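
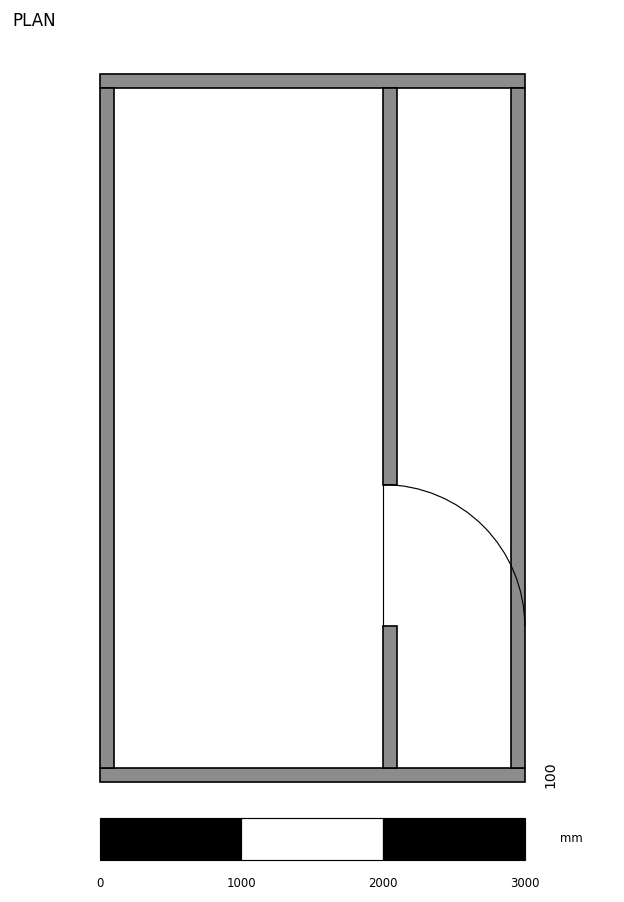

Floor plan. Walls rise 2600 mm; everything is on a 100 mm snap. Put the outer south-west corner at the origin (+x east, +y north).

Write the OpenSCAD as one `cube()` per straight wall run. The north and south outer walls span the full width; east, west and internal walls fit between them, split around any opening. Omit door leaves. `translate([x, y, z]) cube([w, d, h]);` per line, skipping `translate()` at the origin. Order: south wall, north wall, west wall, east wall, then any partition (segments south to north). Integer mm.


cube([3000, 100, 2600]);
translate([0, 4900, 0]) cube([3000, 100, 2600]);
translate([0, 100, 0]) cube([100, 4800, 2600]);
translate([2900, 100, 0]) cube([100, 4800, 2600]);
translate([2000, 100, 0]) cube([100, 1000, 2600]);
translate([2000, 2100, 0]) cube([100, 2800, 2600]);


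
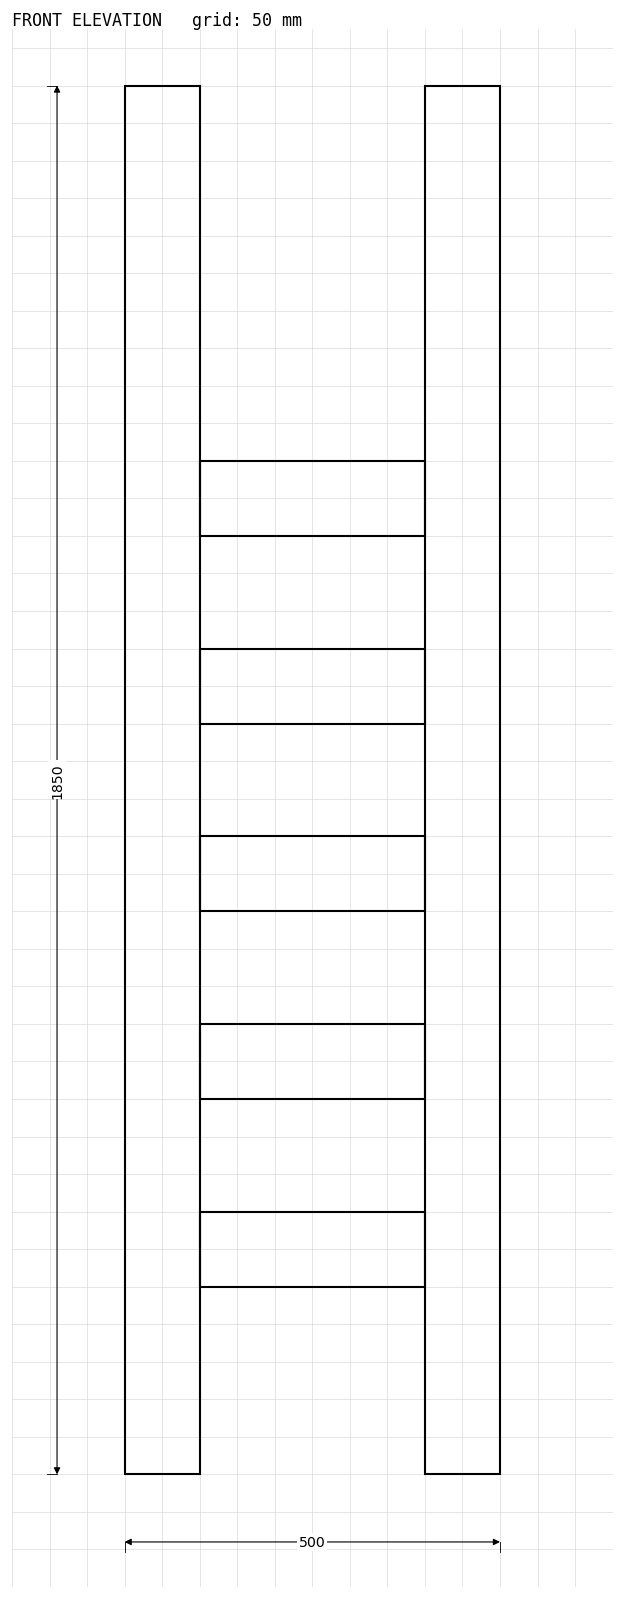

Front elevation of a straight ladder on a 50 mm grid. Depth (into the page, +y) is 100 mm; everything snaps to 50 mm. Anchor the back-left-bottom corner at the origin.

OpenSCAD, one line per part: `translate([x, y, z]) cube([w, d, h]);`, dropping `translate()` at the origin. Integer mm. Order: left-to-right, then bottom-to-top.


cube([100, 100, 1850]);
translate([100, 0, 250]) cube([300, 100, 100]);
translate([100, 0, 500]) cube([300, 100, 100]);
translate([100, 0, 750]) cube([300, 100, 100]);
translate([100, 0, 1000]) cube([300, 100, 100]);
translate([100, 0, 1250]) cube([300, 100, 100]);
translate([400, 0, 0]) cube([100, 100, 1850]);


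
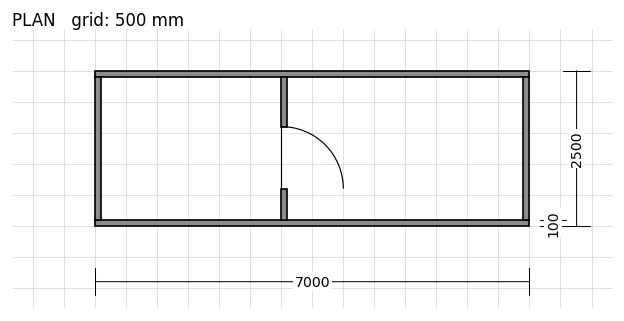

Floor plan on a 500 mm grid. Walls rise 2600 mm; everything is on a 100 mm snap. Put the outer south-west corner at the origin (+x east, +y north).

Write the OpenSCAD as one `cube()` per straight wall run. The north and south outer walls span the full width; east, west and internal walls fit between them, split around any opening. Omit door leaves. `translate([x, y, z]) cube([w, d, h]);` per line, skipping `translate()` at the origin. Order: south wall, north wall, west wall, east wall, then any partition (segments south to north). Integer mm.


cube([7000, 100, 2600]);
translate([0, 2400, 0]) cube([7000, 100, 2600]);
translate([0, 100, 0]) cube([100, 2300, 2600]);
translate([6900, 100, 0]) cube([100, 2300, 2600]);
translate([3000, 100, 0]) cube([100, 500, 2600]);
translate([3000, 1600, 0]) cube([100, 800, 2600]);


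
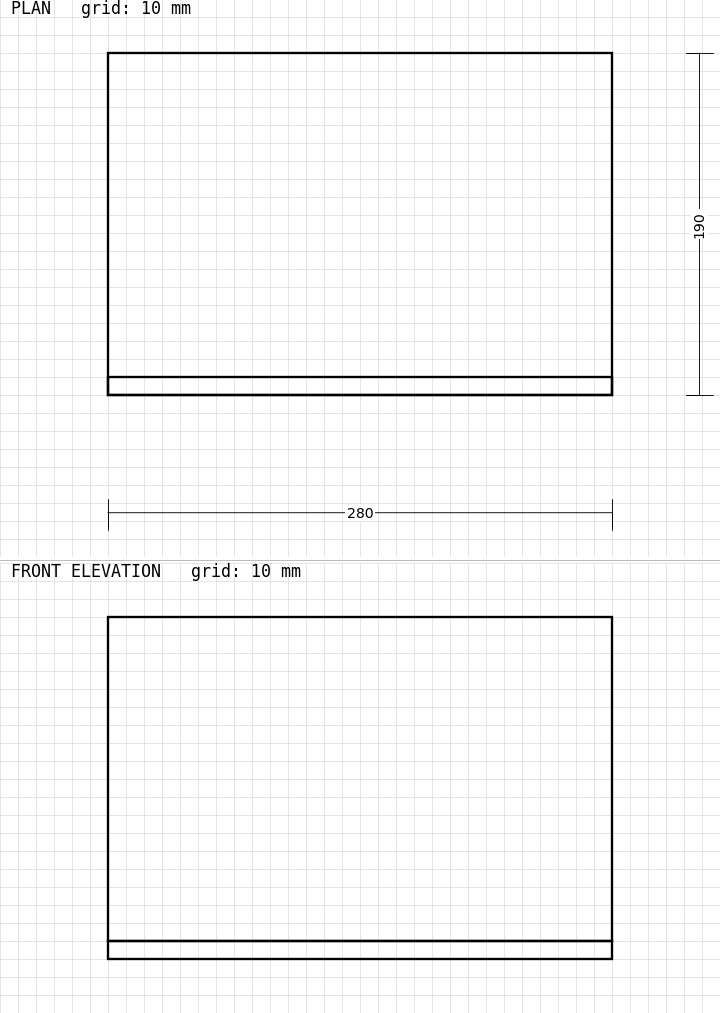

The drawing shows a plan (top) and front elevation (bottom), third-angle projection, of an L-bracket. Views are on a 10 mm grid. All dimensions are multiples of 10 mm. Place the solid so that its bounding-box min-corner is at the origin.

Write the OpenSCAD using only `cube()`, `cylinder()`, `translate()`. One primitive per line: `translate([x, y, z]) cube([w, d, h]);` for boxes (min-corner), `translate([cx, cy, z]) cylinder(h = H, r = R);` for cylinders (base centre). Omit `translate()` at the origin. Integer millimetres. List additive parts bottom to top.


cube([280, 190, 10]);
translate([0, 0, 10]) cube([280, 10, 180]);


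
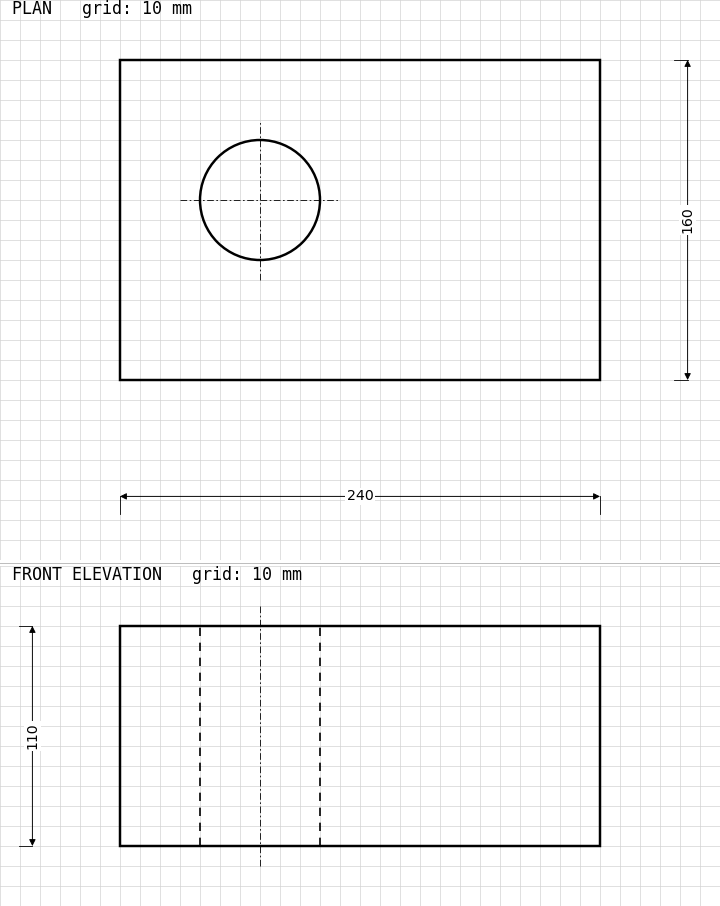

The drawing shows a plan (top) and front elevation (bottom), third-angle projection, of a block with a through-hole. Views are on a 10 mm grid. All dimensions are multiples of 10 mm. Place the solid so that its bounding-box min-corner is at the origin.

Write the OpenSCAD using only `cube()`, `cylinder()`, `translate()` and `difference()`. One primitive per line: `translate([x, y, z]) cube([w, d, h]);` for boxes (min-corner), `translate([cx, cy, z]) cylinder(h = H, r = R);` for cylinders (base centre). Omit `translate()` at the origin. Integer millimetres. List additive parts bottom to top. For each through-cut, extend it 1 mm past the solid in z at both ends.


difference() {
  cube([240, 160, 110]);
  translate([70, 90, -1]) cylinder(h = 112, r = 30);
}


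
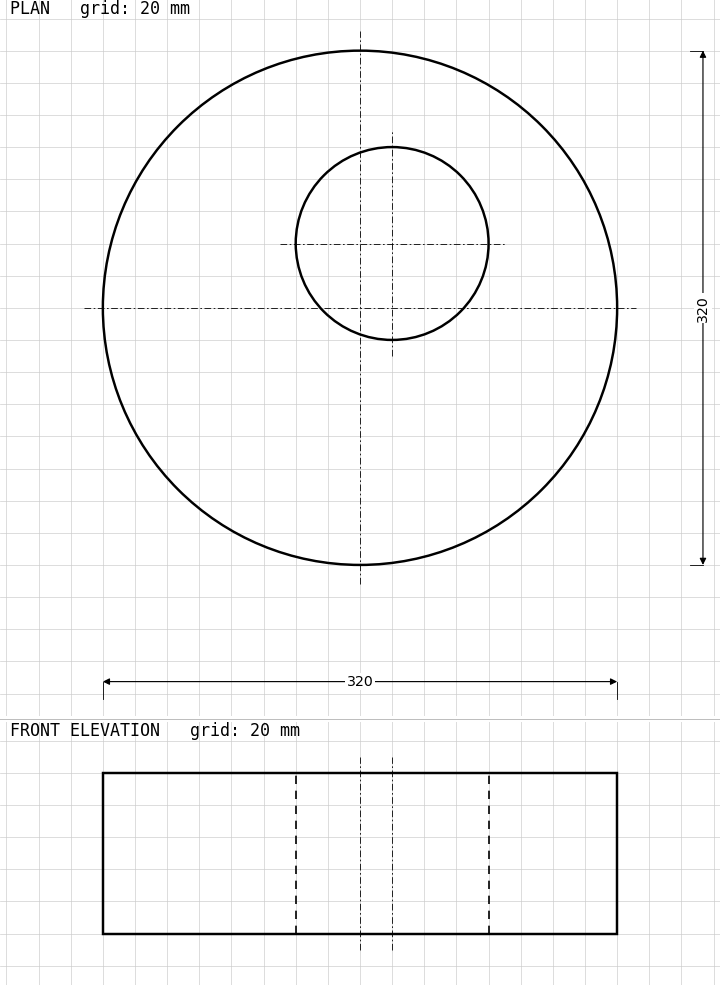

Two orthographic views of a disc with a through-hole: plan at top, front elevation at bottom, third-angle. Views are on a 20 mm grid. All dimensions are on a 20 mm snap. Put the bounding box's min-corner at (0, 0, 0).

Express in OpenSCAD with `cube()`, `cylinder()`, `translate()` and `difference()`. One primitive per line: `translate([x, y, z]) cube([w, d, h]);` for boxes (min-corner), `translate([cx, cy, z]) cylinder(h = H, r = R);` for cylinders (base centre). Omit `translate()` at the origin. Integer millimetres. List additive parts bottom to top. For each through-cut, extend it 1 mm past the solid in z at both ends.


difference() {
  translate([160, 160, 0]) cylinder(h = 100, r = 160);
  translate([180, 200, -1]) cylinder(h = 102, r = 60);
}


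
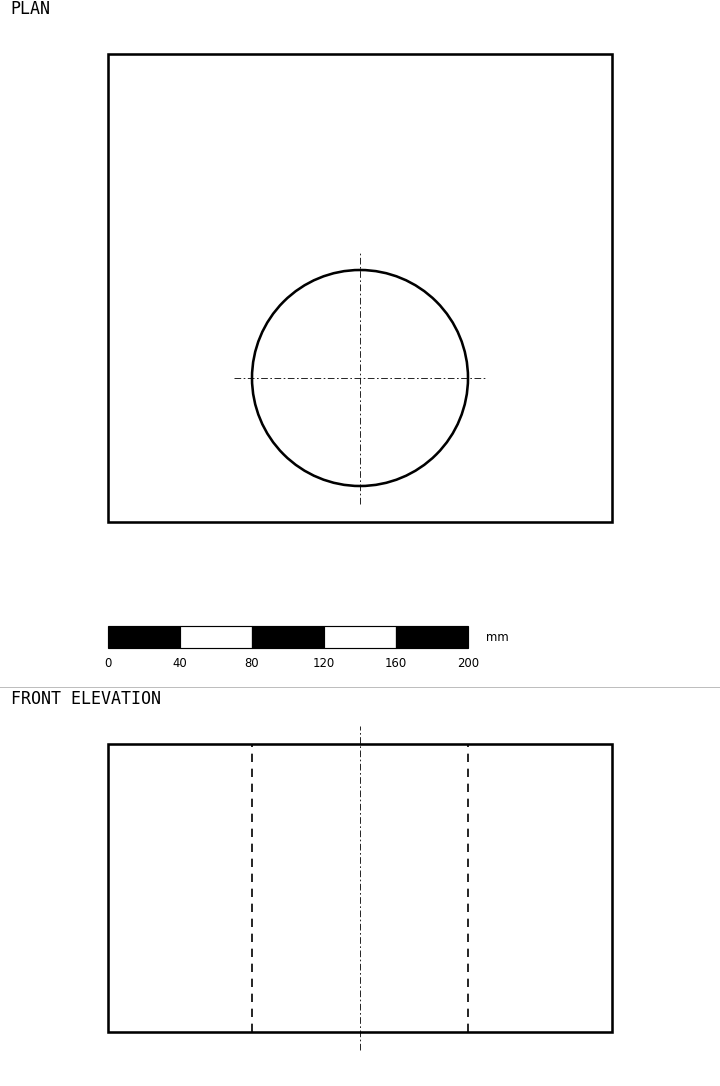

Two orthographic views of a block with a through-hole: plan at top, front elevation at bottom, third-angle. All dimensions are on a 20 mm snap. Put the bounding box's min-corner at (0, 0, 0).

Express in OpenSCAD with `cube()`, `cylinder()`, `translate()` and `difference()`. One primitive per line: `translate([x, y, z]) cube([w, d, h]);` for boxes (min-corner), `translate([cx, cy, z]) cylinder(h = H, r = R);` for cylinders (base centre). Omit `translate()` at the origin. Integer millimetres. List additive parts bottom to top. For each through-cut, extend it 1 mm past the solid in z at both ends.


difference() {
  cube([280, 260, 160]);
  translate([140, 80, -1]) cylinder(h = 162, r = 60);
}


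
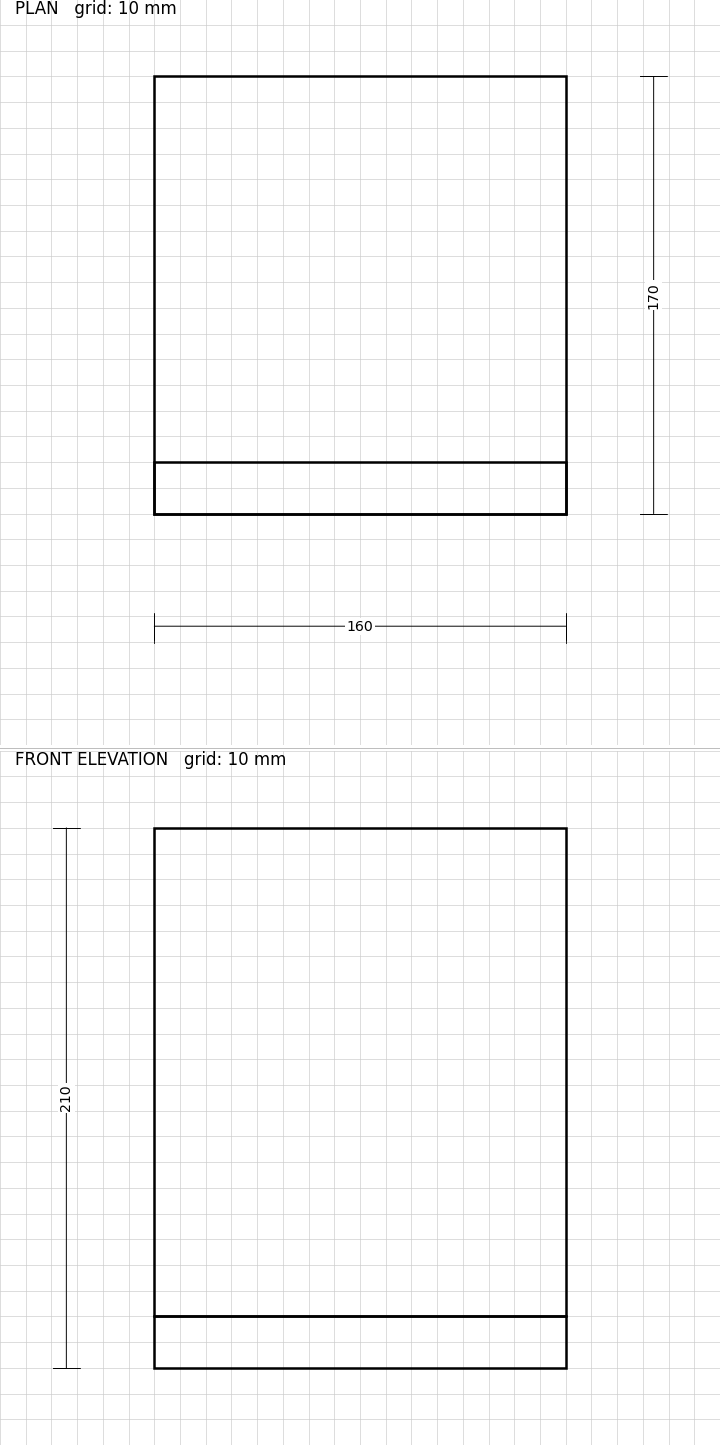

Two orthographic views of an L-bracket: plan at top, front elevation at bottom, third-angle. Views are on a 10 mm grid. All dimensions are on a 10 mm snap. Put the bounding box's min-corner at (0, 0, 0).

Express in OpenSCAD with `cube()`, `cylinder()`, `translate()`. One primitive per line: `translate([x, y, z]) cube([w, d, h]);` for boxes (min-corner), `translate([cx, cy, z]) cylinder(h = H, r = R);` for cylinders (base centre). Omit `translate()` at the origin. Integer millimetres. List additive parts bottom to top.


cube([160, 170, 20]);
translate([0, 0, 20]) cube([160, 20, 190]);


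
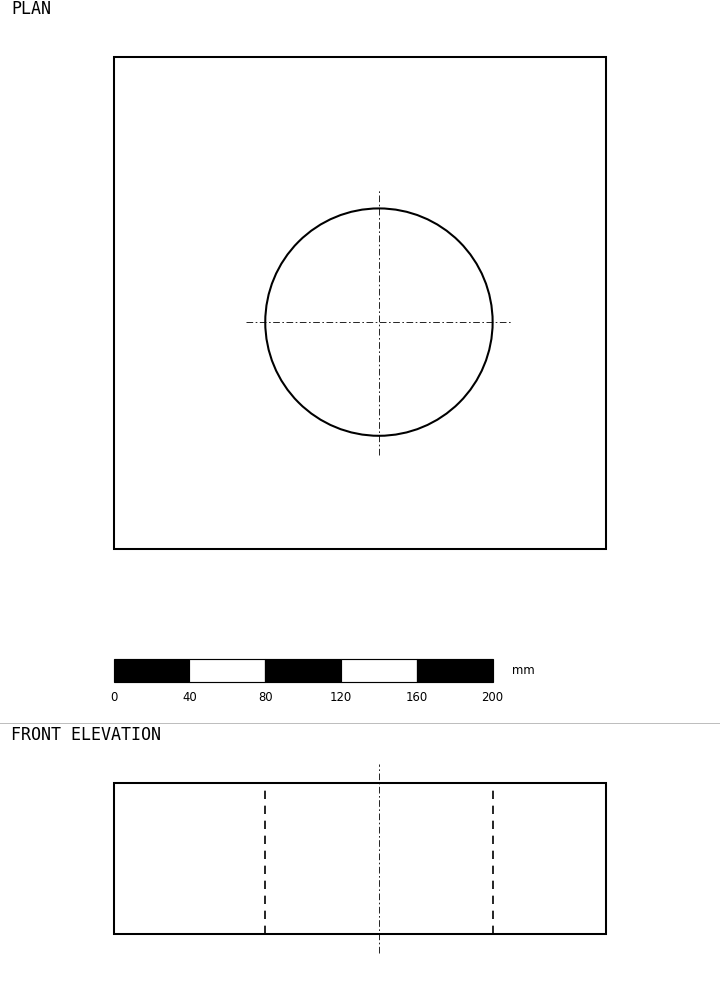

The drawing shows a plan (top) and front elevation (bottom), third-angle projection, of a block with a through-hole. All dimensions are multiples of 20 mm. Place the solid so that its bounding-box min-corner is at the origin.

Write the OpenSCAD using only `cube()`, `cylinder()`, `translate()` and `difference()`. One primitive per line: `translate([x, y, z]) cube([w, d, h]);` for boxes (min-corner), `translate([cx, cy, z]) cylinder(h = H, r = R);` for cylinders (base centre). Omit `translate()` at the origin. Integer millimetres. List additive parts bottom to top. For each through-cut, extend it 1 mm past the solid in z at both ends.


difference() {
  cube([260, 260, 80]);
  translate([140, 120, -1]) cylinder(h = 82, r = 60);
}


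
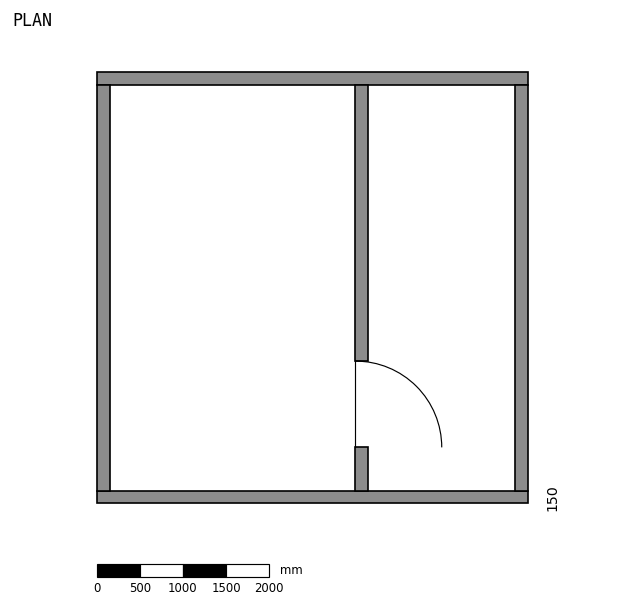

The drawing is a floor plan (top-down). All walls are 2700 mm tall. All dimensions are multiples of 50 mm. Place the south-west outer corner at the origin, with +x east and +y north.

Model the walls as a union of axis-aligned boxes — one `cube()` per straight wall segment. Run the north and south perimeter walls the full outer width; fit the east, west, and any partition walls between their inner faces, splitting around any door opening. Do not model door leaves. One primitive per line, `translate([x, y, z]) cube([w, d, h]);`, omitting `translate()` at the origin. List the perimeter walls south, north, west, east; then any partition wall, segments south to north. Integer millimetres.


cube([5000, 150, 2700]);
translate([0, 4850, 0]) cube([5000, 150, 2700]);
translate([0, 150, 0]) cube([150, 4700, 2700]);
translate([4850, 150, 0]) cube([150, 4700, 2700]);
translate([3000, 150, 0]) cube([150, 500, 2700]);
translate([3000, 1650, 0]) cube([150, 3200, 2700]);


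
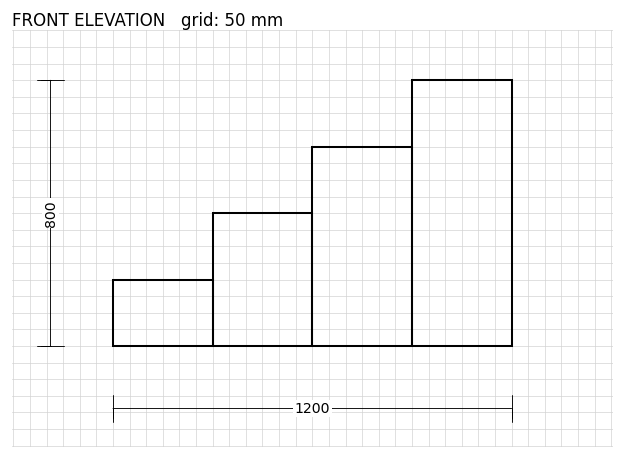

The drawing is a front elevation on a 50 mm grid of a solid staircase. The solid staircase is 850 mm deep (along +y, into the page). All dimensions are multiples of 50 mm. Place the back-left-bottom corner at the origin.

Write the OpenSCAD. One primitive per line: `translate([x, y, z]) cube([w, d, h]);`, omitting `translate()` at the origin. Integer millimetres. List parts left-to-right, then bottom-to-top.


cube([300, 850, 200]);
translate([300, 0, 0]) cube([300, 850, 400]);
translate([600, 0, 0]) cube([300, 850, 600]);
translate([900, 0, 0]) cube([300, 850, 800]);


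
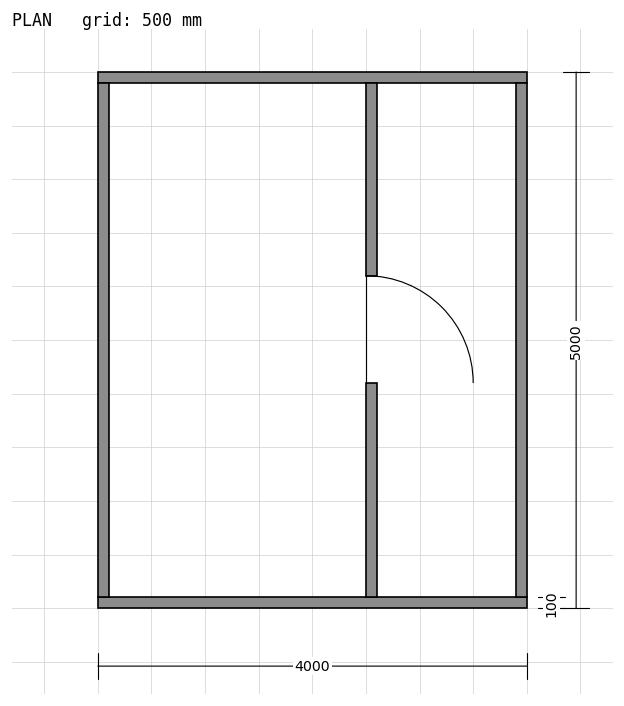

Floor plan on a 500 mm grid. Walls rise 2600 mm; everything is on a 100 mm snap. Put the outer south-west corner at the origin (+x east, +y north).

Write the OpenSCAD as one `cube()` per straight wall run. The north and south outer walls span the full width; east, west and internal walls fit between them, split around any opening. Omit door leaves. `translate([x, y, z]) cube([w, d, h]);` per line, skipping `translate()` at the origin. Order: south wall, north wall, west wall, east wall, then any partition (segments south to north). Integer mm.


cube([4000, 100, 2600]);
translate([0, 4900, 0]) cube([4000, 100, 2600]);
translate([0, 100, 0]) cube([100, 4800, 2600]);
translate([3900, 100, 0]) cube([100, 4800, 2600]);
translate([2500, 100, 0]) cube([100, 2000, 2600]);
translate([2500, 3100, 0]) cube([100, 1800, 2600]);


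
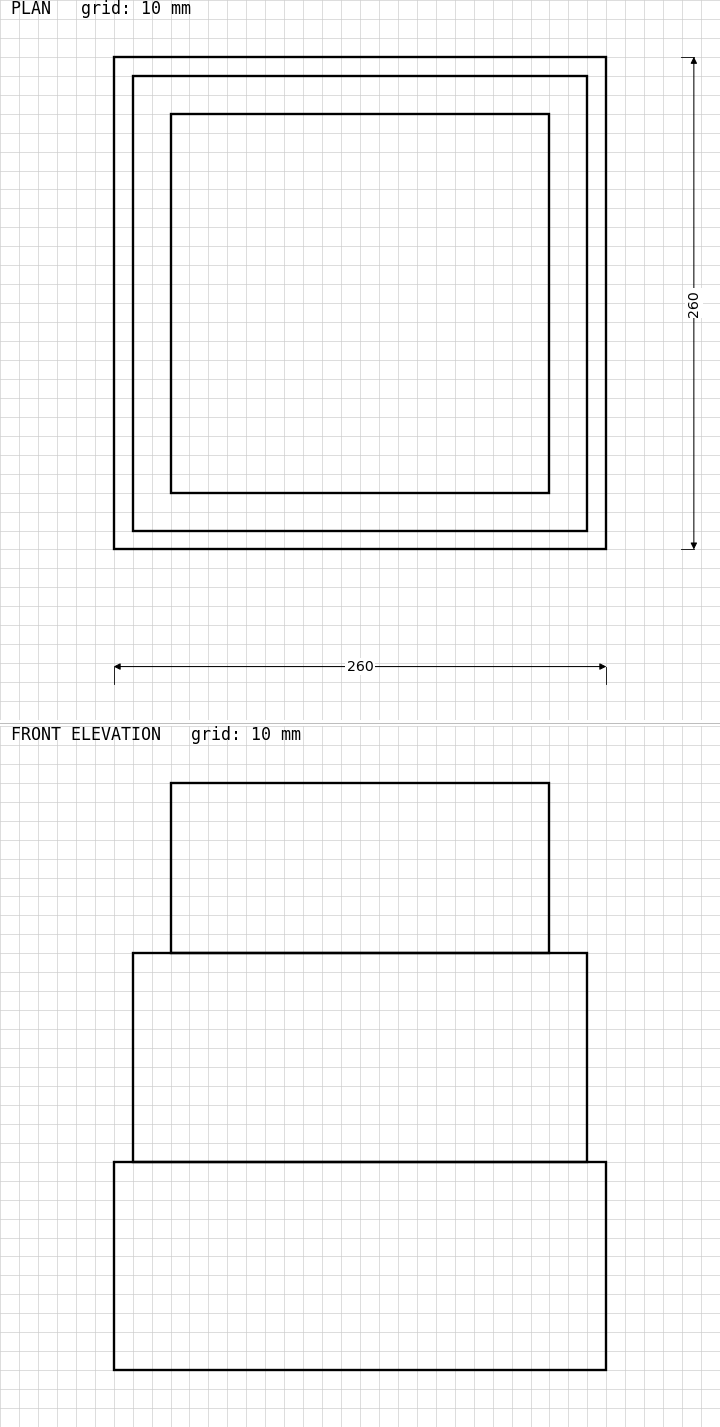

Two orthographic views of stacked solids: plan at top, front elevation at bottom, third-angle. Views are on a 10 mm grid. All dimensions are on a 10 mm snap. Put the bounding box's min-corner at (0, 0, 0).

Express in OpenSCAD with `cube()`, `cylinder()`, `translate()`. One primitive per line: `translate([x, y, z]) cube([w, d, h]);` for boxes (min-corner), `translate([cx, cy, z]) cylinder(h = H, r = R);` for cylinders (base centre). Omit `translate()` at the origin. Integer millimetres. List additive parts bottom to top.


cube([260, 260, 110]);
translate([10, 10, 110]) cube([240, 240, 110]);
translate([30, 30, 220]) cube([200, 200, 90]);


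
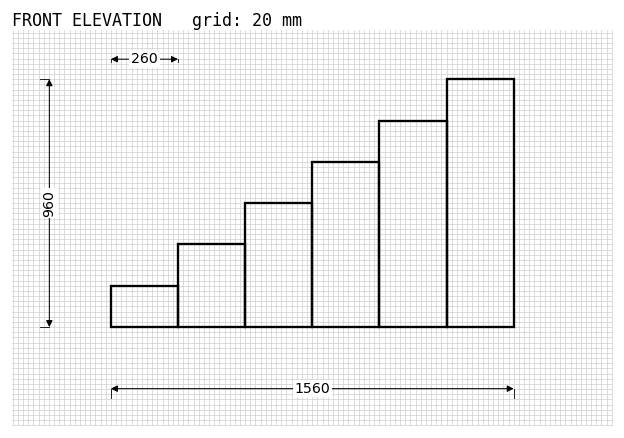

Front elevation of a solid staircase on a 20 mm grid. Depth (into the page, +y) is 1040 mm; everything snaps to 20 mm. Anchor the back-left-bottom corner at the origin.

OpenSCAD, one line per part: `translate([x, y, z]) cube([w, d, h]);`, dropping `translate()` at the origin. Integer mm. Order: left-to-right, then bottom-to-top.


cube([260, 1040, 160]);
translate([260, 0, 0]) cube([260, 1040, 320]);
translate([520, 0, 0]) cube([260, 1040, 480]);
translate([780, 0, 0]) cube([260, 1040, 640]);
translate([1040, 0, 0]) cube([260, 1040, 800]);
translate([1300, 0, 0]) cube([260, 1040, 960]);


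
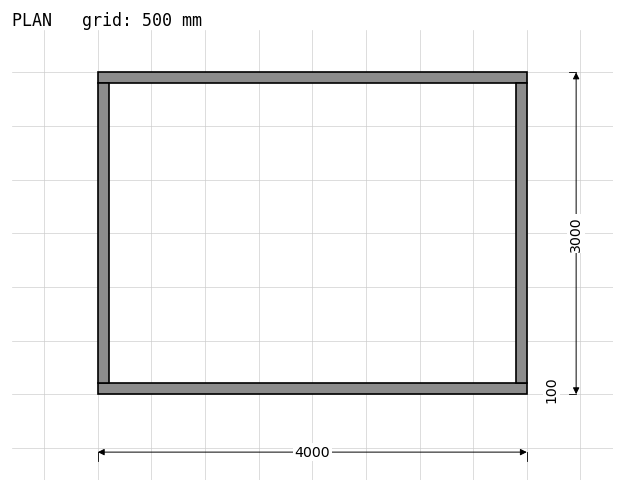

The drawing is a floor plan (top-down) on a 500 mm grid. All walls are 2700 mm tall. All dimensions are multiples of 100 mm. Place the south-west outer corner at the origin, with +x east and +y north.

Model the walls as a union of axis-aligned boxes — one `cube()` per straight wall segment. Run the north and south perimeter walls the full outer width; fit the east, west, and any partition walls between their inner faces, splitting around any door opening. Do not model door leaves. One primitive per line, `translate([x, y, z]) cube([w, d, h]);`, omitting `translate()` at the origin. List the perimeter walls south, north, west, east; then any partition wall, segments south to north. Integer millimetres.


cube([4000, 100, 2700]);
translate([0, 2900, 0]) cube([4000, 100, 2700]);
translate([0, 100, 0]) cube([100, 2800, 2700]);
translate([3900, 100, 0]) cube([100, 2800, 2700]);


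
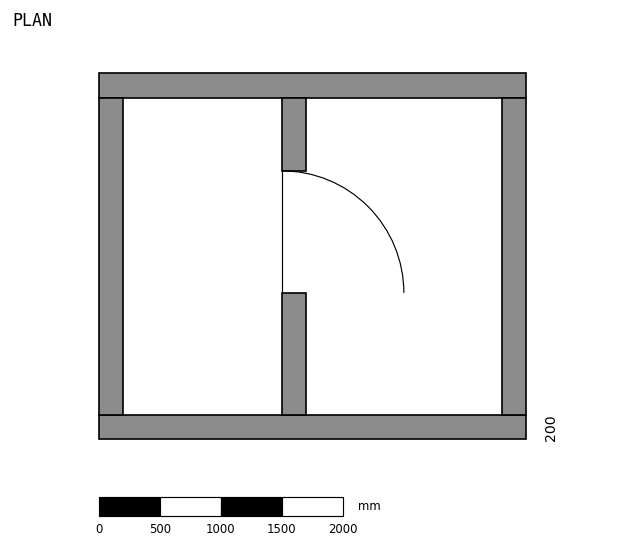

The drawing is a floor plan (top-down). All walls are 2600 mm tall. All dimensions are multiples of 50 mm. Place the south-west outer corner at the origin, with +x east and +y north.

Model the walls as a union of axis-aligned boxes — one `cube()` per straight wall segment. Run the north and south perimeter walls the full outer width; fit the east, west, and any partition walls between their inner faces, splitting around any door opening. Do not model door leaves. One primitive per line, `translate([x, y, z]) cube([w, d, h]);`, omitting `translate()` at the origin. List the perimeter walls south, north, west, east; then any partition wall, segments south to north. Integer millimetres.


cube([3500, 200, 2600]);
translate([0, 2800, 0]) cube([3500, 200, 2600]);
translate([0, 200, 0]) cube([200, 2600, 2600]);
translate([3300, 200, 0]) cube([200, 2600, 2600]);
translate([1500, 200, 0]) cube([200, 1000, 2600]);
translate([1500, 2200, 0]) cube([200, 600, 2600]);


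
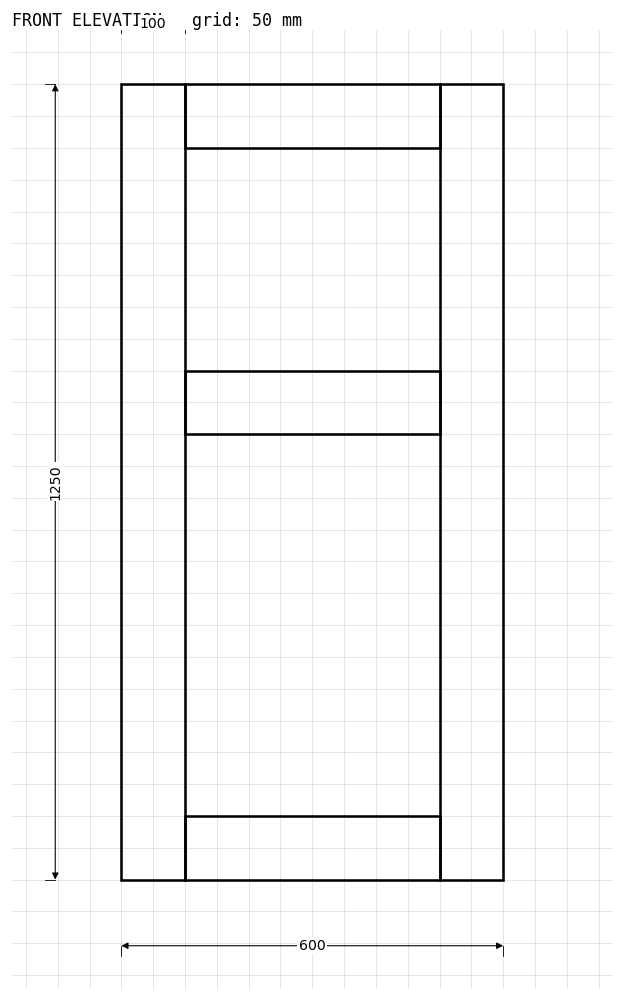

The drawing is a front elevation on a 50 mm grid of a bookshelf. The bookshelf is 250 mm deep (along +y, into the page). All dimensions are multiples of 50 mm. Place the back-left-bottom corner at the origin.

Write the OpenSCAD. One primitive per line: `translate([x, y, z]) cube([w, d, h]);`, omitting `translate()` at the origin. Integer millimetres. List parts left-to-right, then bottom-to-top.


cube([100, 250, 1250]);
translate([100, 0, 0]) cube([400, 250, 100]);
translate([100, 0, 700]) cube([400, 250, 100]);
translate([100, 0, 1150]) cube([400, 250, 100]);
translate([500, 0, 0]) cube([100, 250, 1250]);


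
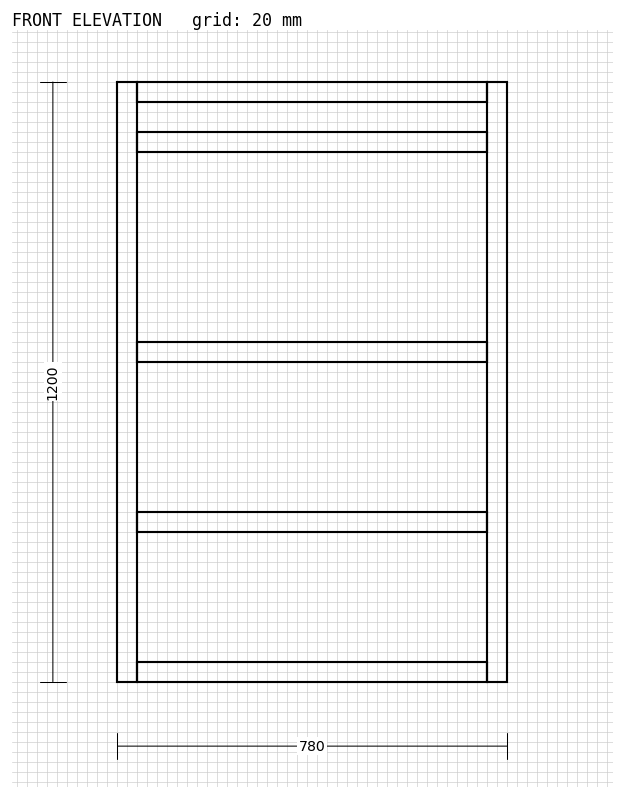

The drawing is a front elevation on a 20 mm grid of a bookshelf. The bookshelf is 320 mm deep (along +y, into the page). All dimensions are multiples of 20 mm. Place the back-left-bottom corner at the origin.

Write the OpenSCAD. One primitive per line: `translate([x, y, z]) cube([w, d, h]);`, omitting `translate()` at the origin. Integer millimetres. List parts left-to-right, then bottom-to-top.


cube([40, 320, 1200]);
translate([40, 0, 0]) cube([700, 320, 40]);
translate([40, 0, 300]) cube([700, 320, 40]);
translate([40, 0, 640]) cube([700, 320, 40]);
translate([40, 0, 1060]) cube([700, 320, 40]);
translate([40, 0, 1160]) cube([700, 320, 40]);
translate([740, 0, 0]) cube([40, 320, 1200]);


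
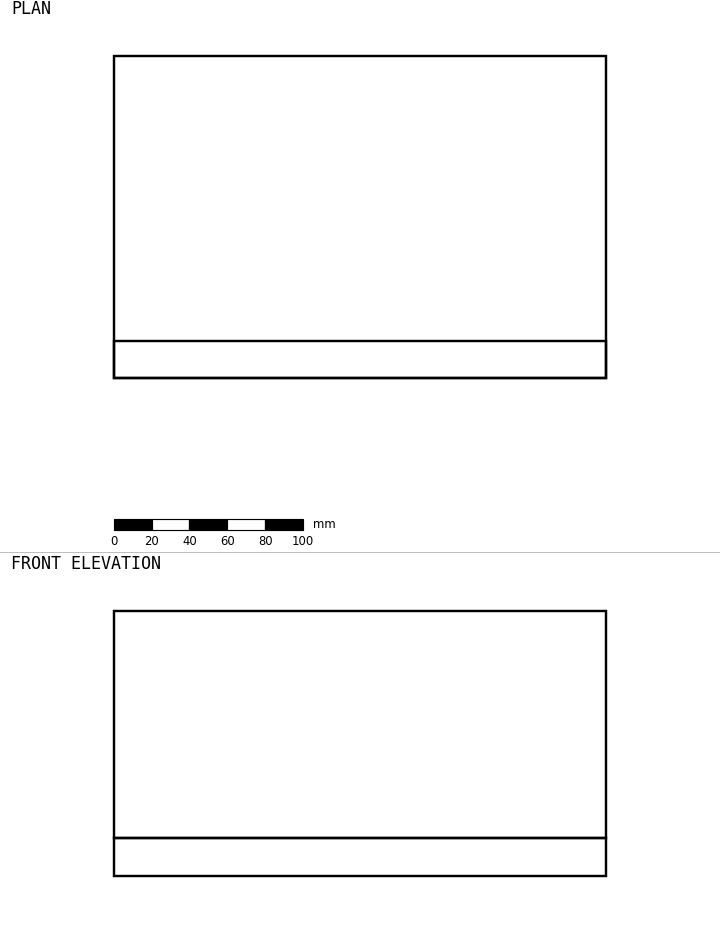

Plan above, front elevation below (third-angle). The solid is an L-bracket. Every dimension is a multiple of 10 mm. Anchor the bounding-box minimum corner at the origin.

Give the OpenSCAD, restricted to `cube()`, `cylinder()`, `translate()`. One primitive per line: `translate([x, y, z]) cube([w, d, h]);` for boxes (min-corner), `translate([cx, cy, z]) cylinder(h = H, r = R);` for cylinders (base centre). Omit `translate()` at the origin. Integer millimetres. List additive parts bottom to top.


cube([260, 170, 20]);
translate([0, 0, 20]) cube([260, 20, 120]);


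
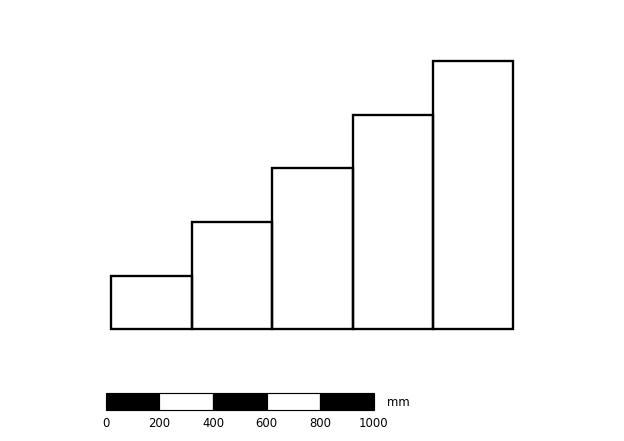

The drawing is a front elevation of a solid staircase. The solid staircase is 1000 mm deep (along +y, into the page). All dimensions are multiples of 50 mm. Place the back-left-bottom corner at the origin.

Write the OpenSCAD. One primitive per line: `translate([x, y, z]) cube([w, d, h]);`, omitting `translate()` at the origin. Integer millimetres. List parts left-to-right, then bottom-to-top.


cube([300, 1000, 200]);
translate([300, 0, 0]) cube([300, 1000, 400]);
translate([600, 0, 0]) cube([300, 1000, 600]);
translate([900, 0, 0]) cube([300, 1000, 800]);
translate([1200, 0, 0]) cube([300, 1000, 1000]);


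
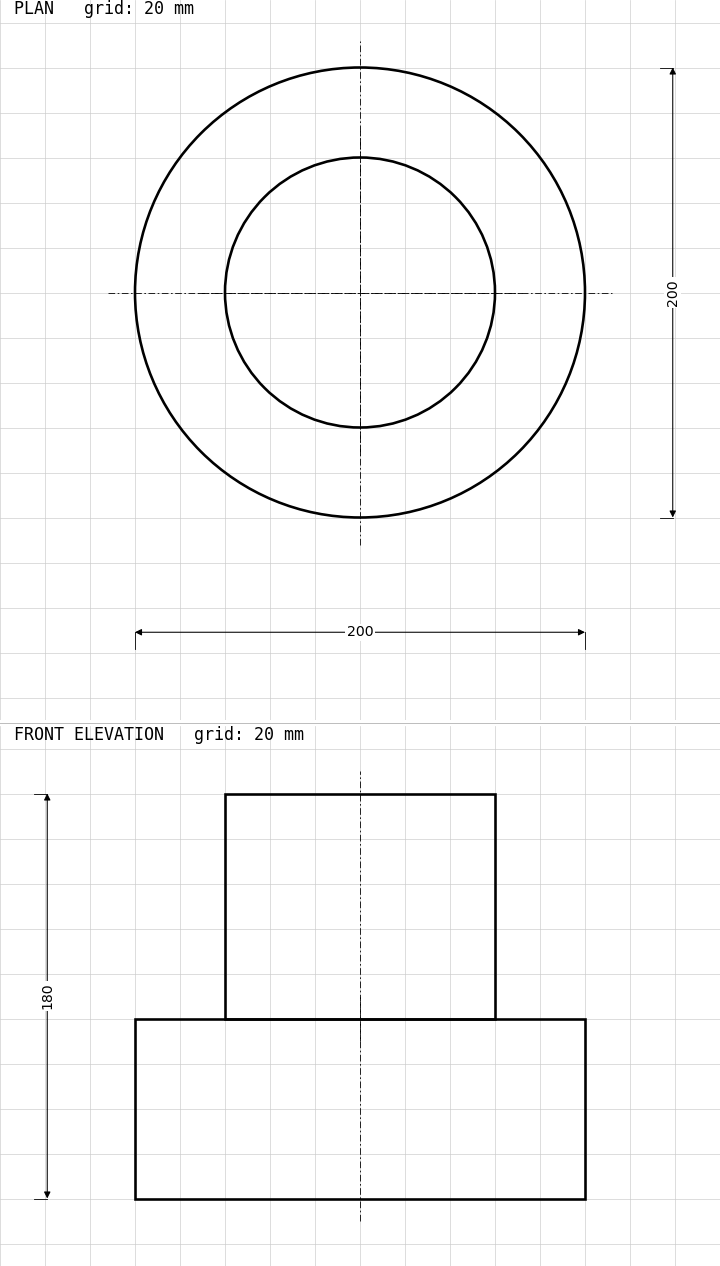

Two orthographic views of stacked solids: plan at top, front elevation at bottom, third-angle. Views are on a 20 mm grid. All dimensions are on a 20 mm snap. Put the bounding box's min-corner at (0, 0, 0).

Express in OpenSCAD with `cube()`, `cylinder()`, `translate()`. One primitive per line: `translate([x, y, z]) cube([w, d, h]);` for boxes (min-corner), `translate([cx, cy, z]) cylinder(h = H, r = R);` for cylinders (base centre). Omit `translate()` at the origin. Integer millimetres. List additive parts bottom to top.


translate([100, 100, 0]) cylinder(h = 80, r = 100);
translate([100, 100, 80]) cylinder(h = 100, r = 60);


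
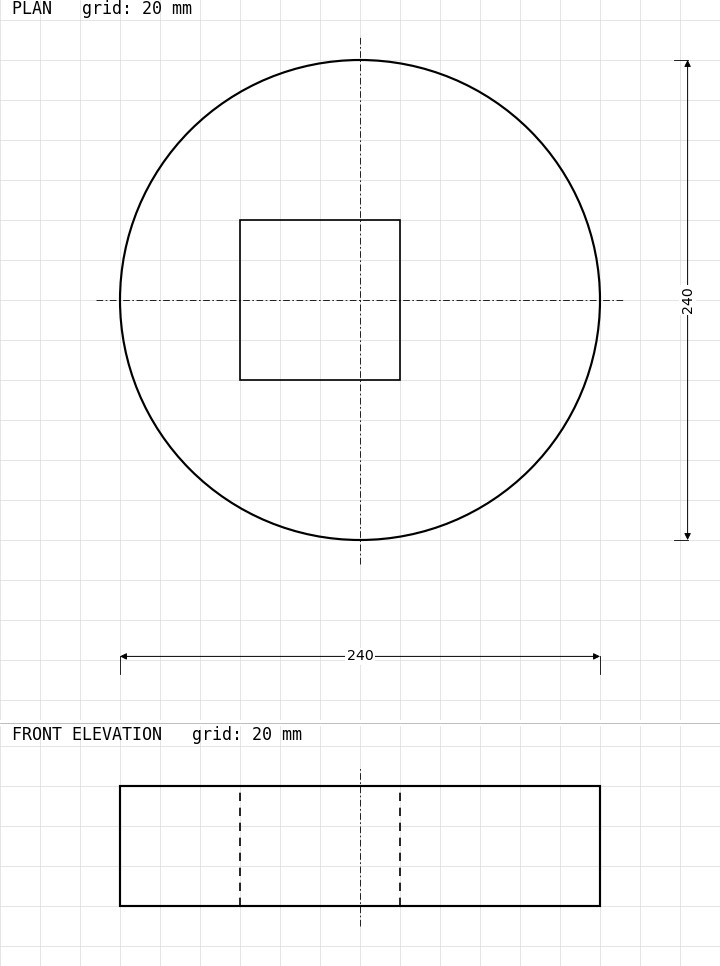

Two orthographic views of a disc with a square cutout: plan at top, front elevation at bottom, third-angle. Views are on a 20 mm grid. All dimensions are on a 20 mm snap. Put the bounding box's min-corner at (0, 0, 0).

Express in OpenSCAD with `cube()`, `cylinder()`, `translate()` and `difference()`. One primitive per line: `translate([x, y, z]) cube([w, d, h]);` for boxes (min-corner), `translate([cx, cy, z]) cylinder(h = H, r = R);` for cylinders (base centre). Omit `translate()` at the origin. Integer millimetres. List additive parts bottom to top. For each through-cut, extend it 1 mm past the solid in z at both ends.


difference() {
  translate([120, 120, 0]) cylinder(h = 60, r = 120);
  translate([60, 80, -1]) cube([80, 80, 62]);
}


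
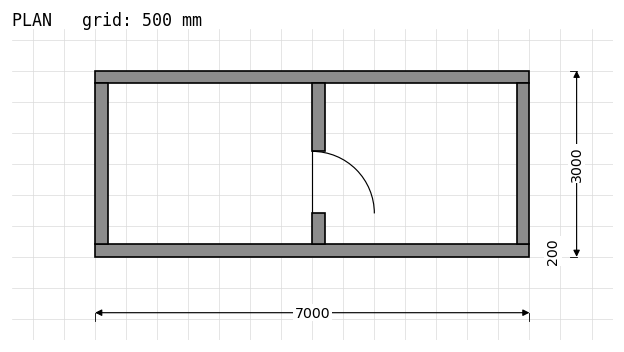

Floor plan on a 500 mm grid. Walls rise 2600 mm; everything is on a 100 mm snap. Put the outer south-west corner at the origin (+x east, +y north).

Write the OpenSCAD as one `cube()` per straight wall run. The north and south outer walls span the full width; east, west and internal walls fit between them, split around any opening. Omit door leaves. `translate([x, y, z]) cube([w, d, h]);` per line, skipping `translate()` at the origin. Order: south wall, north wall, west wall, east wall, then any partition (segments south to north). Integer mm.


cube([7000, 200, 2600]);
translate([0, 2800, 0]) cube([7000, 200, 2600]);
translate([0, 200, 0]) cube([200, 2600, 2600]);
translate([6800, 200, 0]) cube([200, 2600, 2600]);
translate([3500, 200, 0]) cube([200, 500, 2600]);
translate([3500, 1700, 0]) cube([200, 1100, 2600]);


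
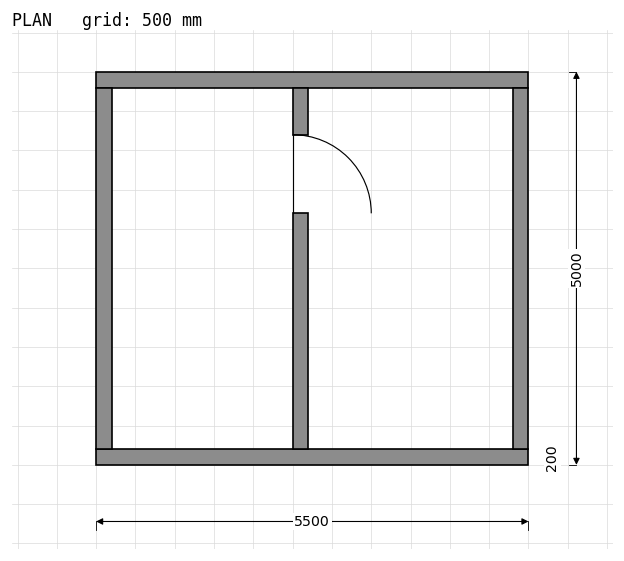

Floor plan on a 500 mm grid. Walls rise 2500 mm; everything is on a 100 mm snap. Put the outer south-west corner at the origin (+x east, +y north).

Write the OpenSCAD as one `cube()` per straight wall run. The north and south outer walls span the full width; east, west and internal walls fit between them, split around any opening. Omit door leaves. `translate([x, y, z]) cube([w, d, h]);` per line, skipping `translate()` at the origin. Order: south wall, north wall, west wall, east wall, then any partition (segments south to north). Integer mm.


cube([5500, 200, 2500]);
translate([0, 4800, 0]) cube([5500, 200, 2500]);
translate([0, 200, 0]) cube([200, 4600, 2500]);
translate([5300, 200, 0]) cube([200, 4600, 2500]);
translate([2500, 200, 0]) cube([200, 3000, 2500]);
translate([2500, 4200, 0]) cube([200, 600, 2500]);


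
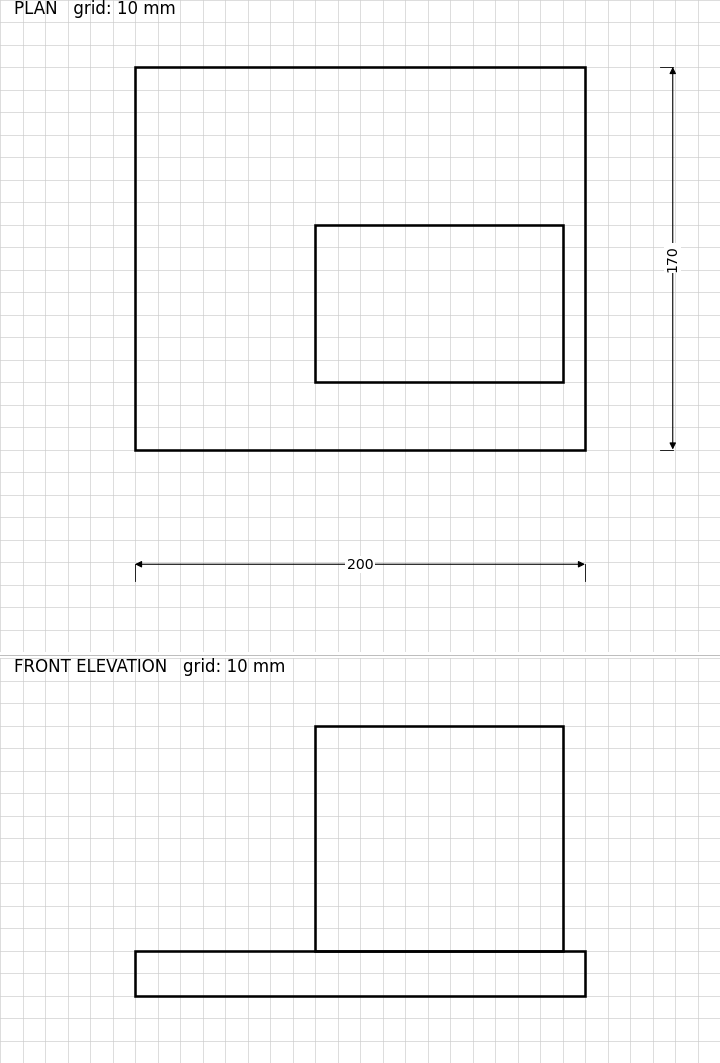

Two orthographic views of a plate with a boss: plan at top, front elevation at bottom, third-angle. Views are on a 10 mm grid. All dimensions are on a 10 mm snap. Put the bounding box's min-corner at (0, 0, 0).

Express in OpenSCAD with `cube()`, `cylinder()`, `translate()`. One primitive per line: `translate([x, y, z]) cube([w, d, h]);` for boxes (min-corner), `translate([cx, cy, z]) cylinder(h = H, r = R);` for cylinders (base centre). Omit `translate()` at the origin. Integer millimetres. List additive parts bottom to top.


cube([200, 170, 20]);
translate([80, 30, 20]) cube([110, 70, 100]);


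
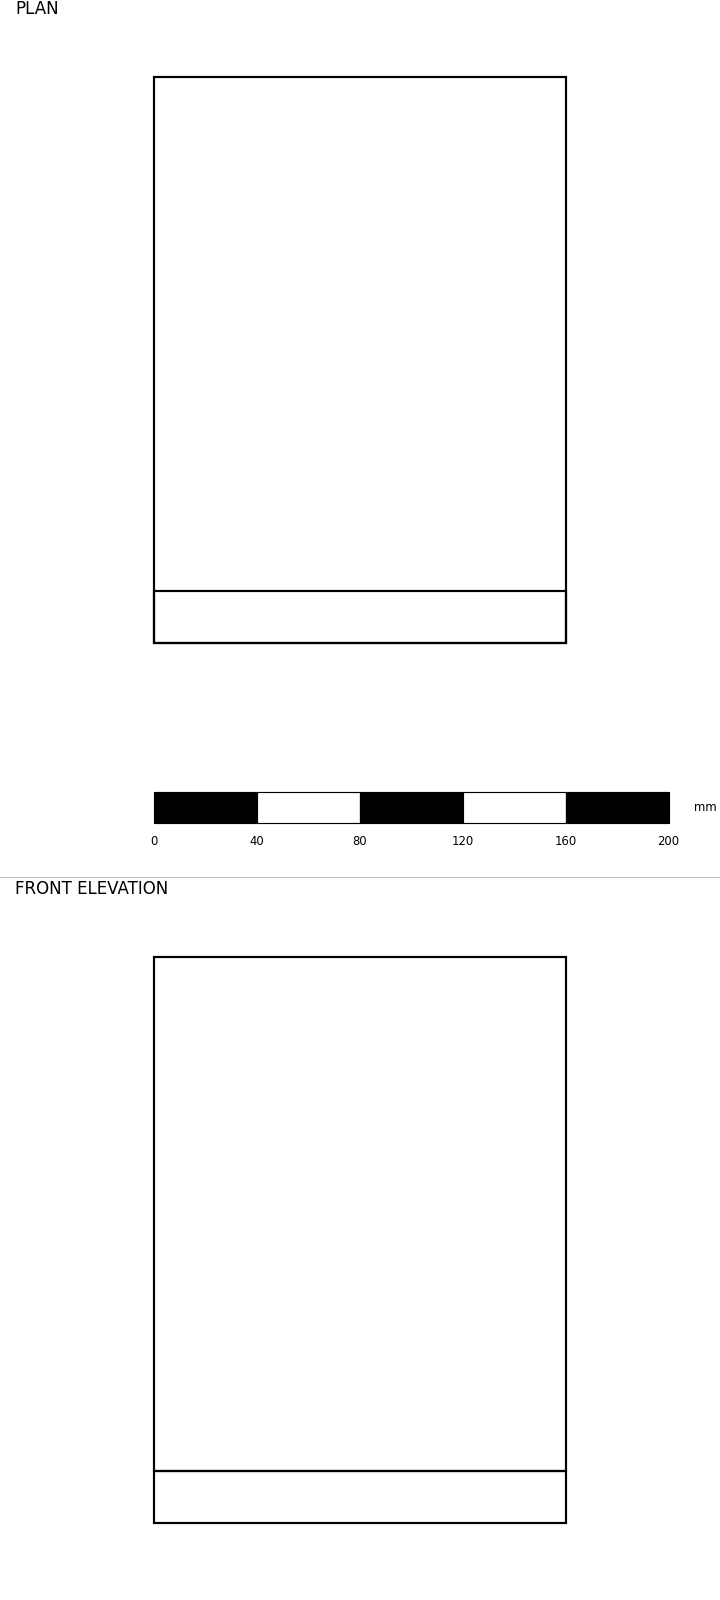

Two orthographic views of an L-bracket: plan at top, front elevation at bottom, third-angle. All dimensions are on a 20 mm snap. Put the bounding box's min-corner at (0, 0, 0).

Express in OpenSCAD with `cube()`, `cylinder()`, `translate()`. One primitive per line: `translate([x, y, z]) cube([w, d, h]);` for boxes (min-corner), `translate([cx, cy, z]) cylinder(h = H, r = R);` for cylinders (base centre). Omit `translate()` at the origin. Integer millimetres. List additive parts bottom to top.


cube([160, 220, 20]);
translate([0, 0, 20]) cube([160, 20, 200]);


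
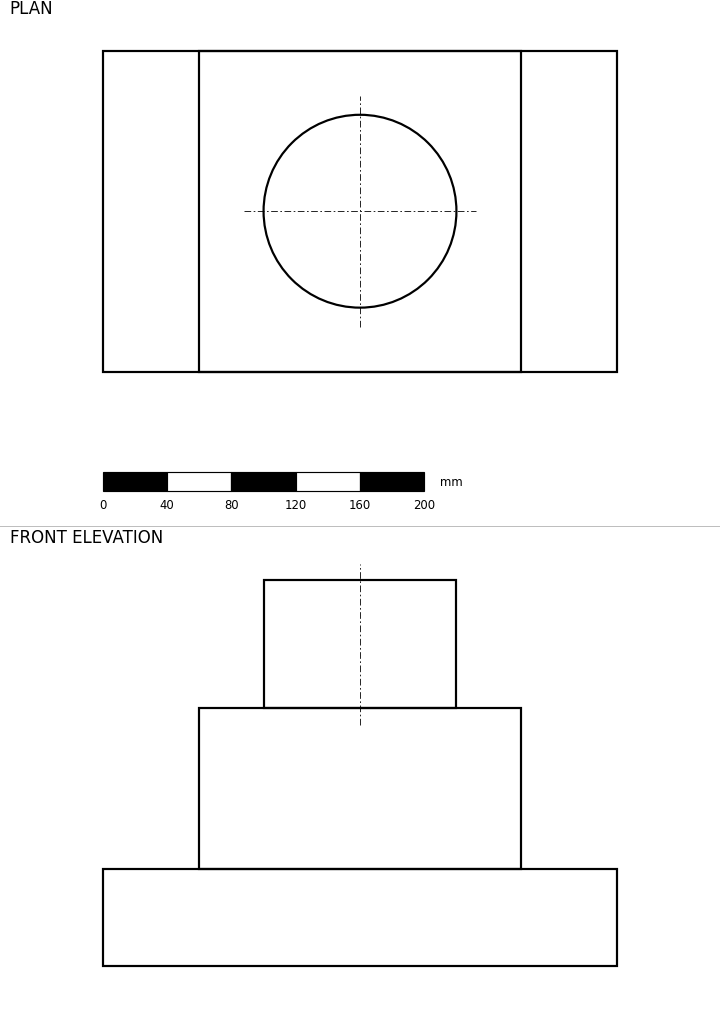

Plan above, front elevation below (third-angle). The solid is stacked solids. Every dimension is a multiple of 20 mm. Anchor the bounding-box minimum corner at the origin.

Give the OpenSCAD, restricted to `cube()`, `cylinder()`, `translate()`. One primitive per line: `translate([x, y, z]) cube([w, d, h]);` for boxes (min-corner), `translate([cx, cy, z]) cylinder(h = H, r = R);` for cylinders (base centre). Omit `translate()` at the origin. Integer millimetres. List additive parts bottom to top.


cube([320, 200, 60]);
translate([60, 0, 60]) cube([200, 200, 100]);
translate([160, 100, 160]) cylinder(h = 80, r = 60);


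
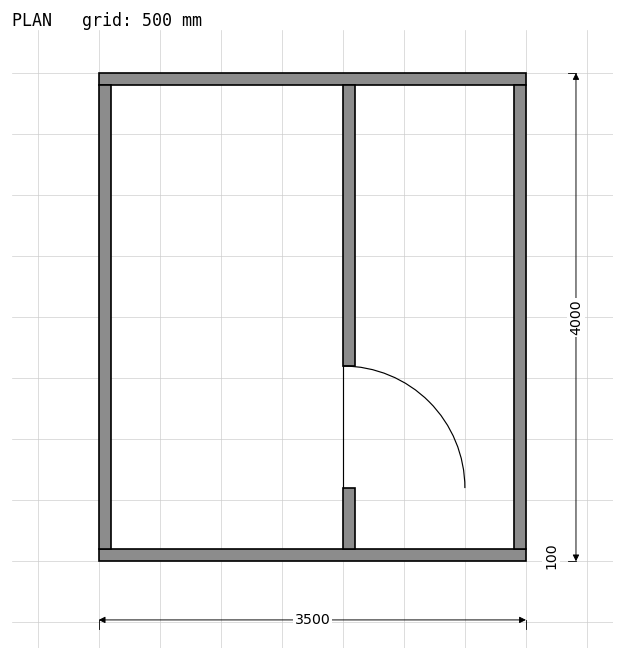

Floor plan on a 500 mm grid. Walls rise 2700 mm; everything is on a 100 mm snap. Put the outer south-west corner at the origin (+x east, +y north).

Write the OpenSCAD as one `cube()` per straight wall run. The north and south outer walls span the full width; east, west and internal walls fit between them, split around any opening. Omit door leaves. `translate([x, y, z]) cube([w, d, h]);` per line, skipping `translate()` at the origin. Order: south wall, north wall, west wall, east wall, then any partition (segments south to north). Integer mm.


cube([3500, 100, 2700]);
translate([0, 3900, 0]) cube([3500, 100, 2700]);
translate([0, 100, 0]) cube([100, 3800, 2700]);
translate([3400, 100, 0]) cube([100, 3800, 2700]);
translate([2000, 100, 0]) cube([100, 500, 2700]);
translate([2000, 1600, 0]) cube([100, 2300, 2700]);


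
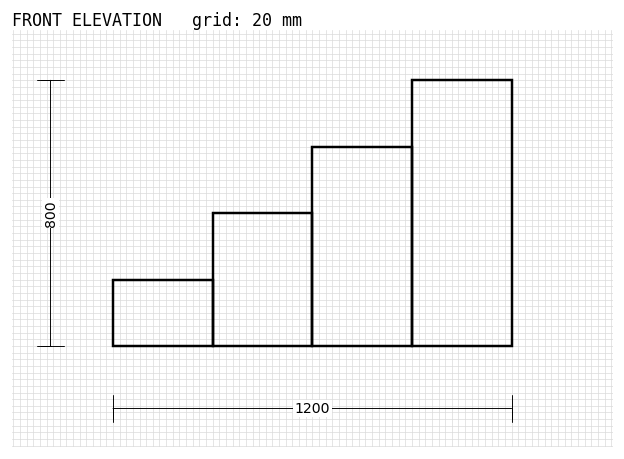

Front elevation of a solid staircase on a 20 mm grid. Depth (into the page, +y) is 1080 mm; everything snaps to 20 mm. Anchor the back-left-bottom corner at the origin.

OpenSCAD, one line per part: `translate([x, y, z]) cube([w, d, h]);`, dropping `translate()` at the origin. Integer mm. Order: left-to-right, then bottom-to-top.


cube([300, 1080, 200]);
translate([300, 0, 0]) cube([300, 1080, 400]);
translate([600, 0, 0]) cube([300, 1080, 600]);
translate([900, 0, 0]) cube([300, 1080, 800]);


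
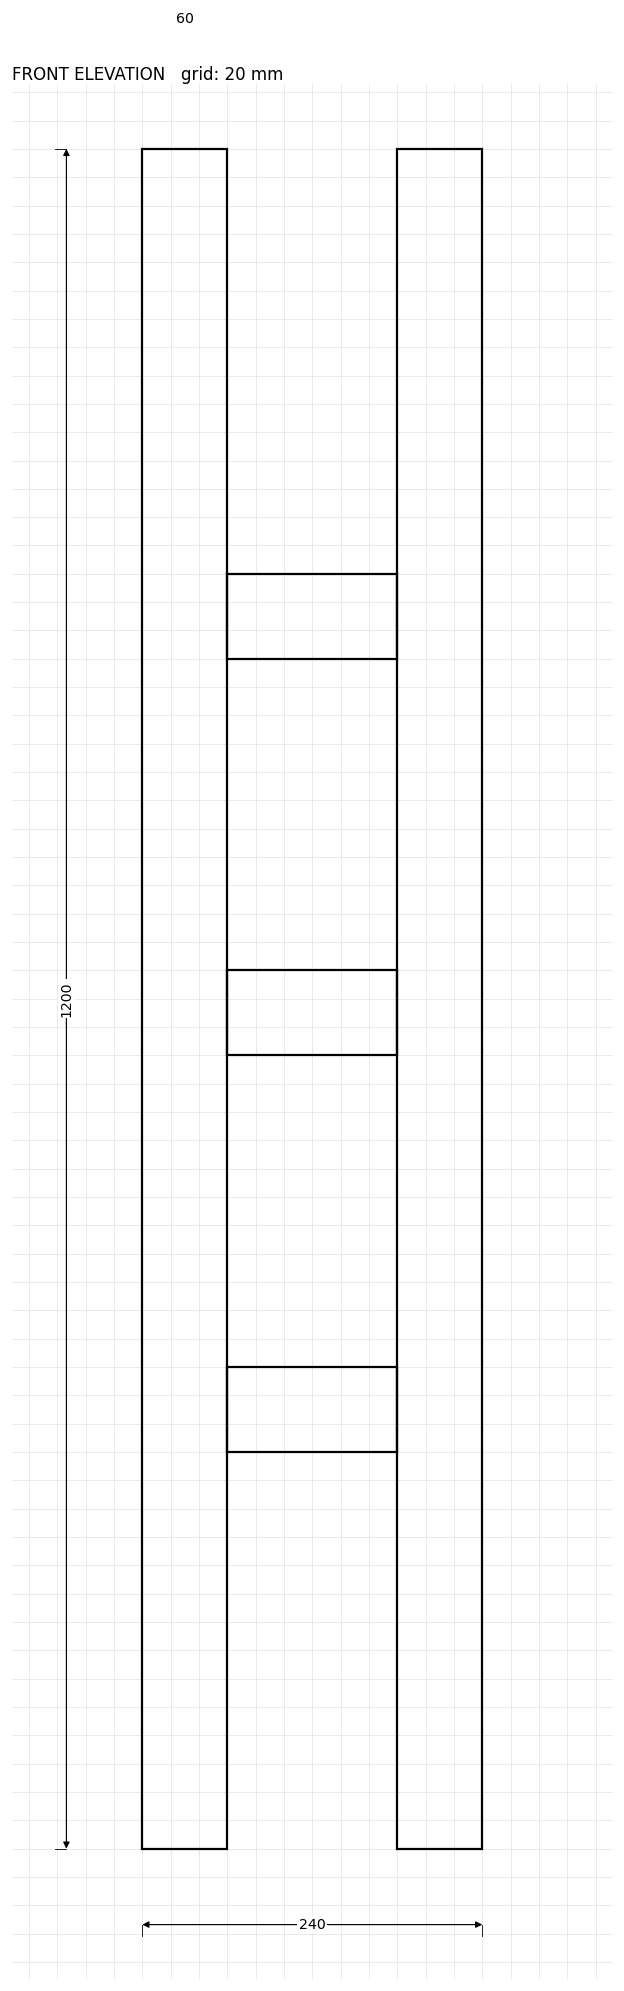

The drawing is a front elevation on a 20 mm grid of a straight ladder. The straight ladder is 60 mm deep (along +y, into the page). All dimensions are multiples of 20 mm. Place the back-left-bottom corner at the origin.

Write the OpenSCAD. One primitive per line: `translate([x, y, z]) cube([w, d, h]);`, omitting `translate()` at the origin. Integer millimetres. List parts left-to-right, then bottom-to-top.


cube([60, 60, 1200]);
translate([60, 0, 280]) cube([120, 60, 60]);
translate([60, 0, 560]) cube([120, 60, 60]);
translate([60, 0, 840]) cube([120, 60, 60]);
translate([180, 0, 0]) cube([60, 60, 1200]);


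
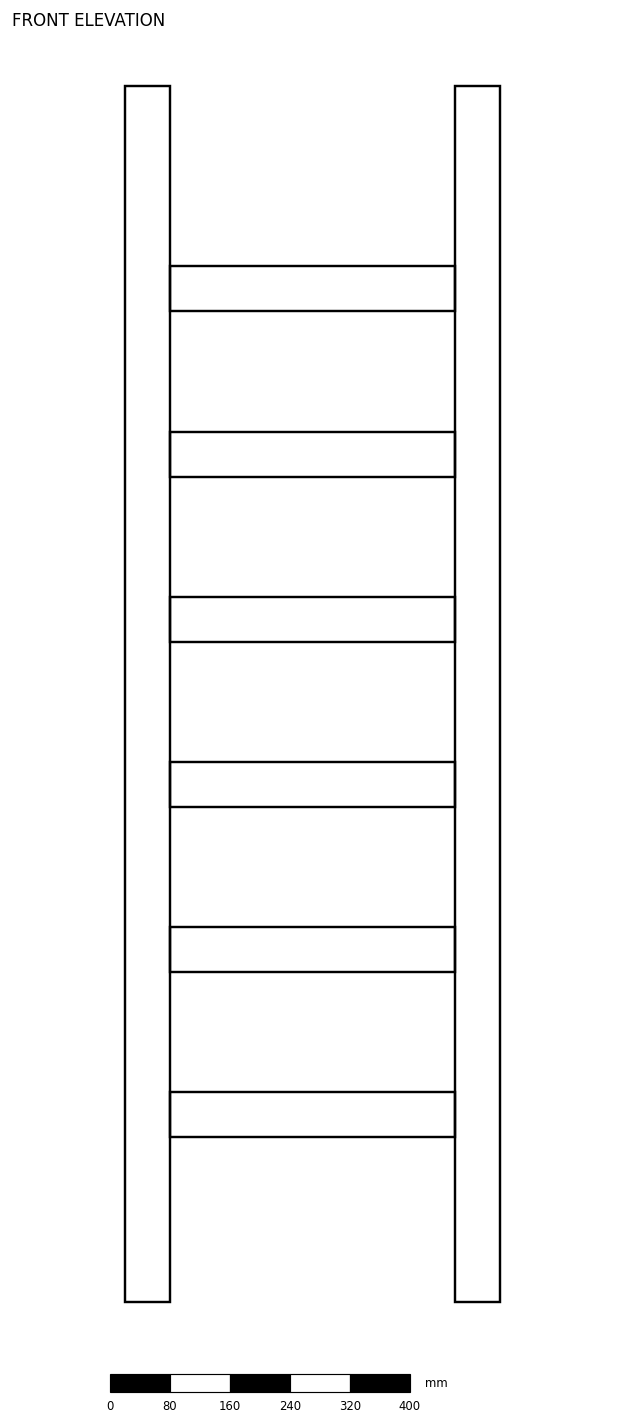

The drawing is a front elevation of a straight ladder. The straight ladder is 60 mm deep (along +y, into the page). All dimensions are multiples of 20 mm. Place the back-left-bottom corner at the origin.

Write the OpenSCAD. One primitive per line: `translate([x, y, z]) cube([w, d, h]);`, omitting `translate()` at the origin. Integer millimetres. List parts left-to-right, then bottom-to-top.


cube([60, 60, 1620]);
translate([60, 0, 220]) cube([380, 60, 60]);
translate([60, 0, 440]) cube([380, 60, 60]);
translate([60, 0, 660]) cube([380, 60, 60]);
translate([60, 0, 880]) cube([380, 60, 60]);
translate([60, 0, 1100]) cube([380, 60, 60]);
translate([60, 0, 1320]) cube([380, 60, 60]);
translate([440, 0, 0]) cube([60, 60, 1620]);


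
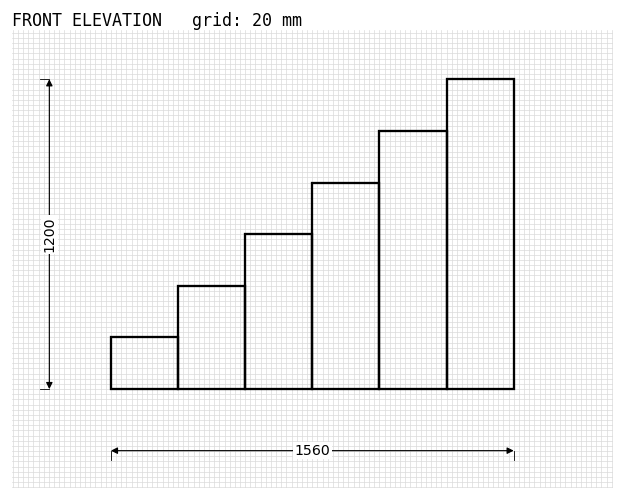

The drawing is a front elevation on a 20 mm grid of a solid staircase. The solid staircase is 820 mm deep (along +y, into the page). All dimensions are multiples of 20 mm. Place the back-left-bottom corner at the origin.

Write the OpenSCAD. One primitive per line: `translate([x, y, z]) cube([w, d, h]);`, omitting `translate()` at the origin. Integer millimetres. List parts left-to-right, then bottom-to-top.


cube([260, 820, 200]);
translate([260, 0, 0]) cube([260, 820, 400]);
translate([520, 0, 0]) cube([260, 820, 600]);
translate([780, 0, 0]) cube([260, 820, 800]);
translate([1040, 0, 0]) cube([260, 820, 1000]);
translate([1300, 0, 0]) cube([260, 820, 1200]);


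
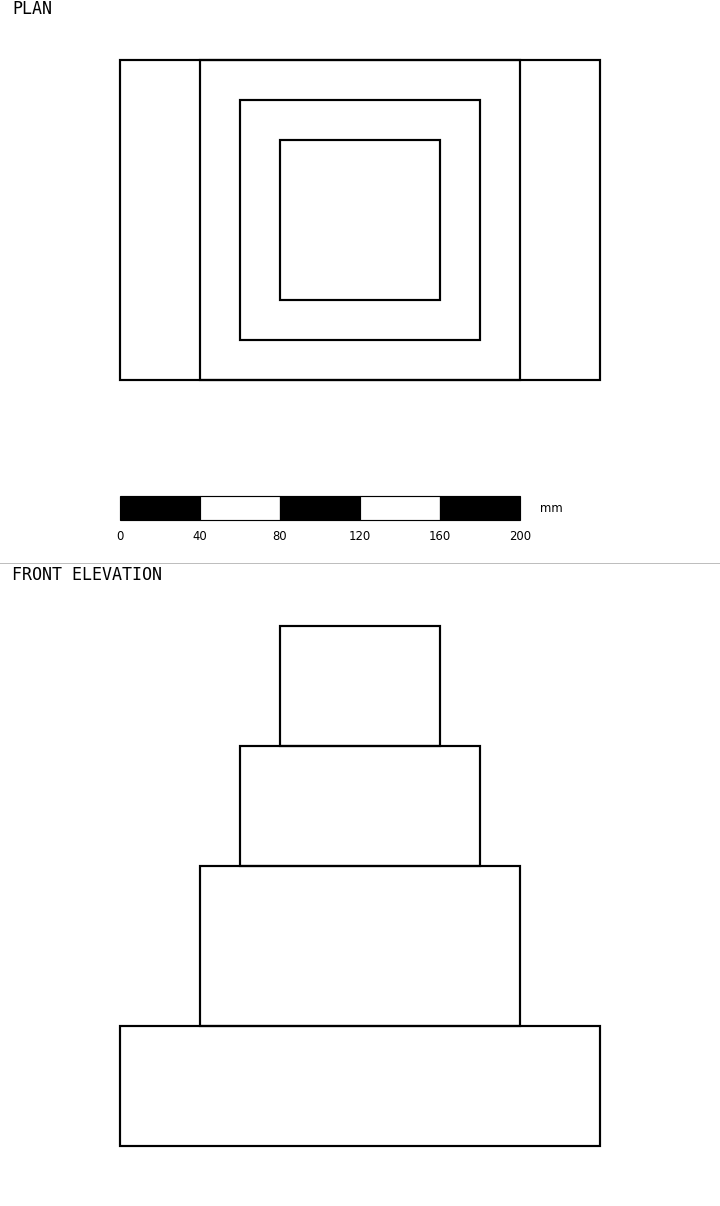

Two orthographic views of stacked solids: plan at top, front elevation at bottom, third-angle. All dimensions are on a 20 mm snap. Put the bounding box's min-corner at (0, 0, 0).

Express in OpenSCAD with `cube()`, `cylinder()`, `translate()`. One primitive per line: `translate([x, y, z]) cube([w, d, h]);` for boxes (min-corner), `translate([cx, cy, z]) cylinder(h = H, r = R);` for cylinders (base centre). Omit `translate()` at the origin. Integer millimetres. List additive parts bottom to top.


cube([240, 160, 60]);
translate([40, 0, 60]) cube([160, 160, 80]);
translate([60, 20, 140]) cube([120, 120, 60]);
translate([80, 40, 200]) cube([80, 80, 60]);


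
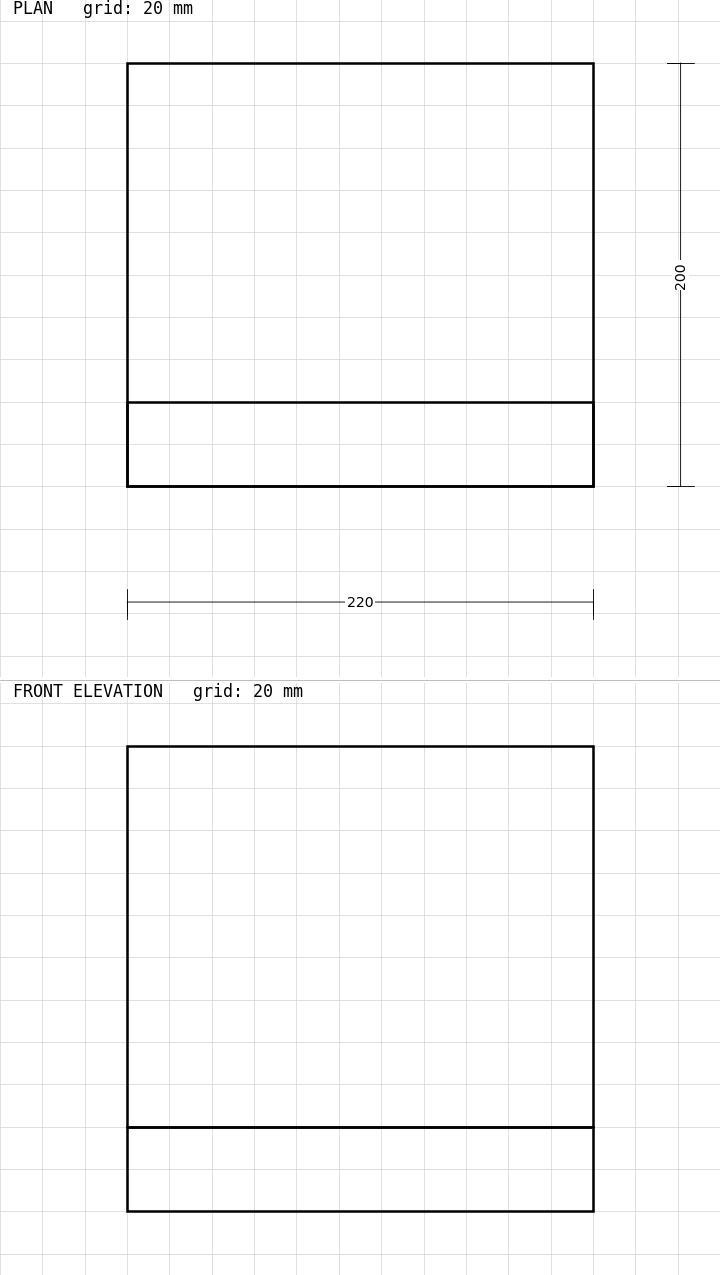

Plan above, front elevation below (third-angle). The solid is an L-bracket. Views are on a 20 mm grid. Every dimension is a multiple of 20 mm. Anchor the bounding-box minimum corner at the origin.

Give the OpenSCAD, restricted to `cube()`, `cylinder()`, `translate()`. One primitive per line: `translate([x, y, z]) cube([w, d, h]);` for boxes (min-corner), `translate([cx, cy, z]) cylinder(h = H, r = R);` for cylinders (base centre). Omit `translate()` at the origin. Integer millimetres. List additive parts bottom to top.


cube([220, 200, 40]);
translate([0, 0, 40]) cube([220, 40, 180]);


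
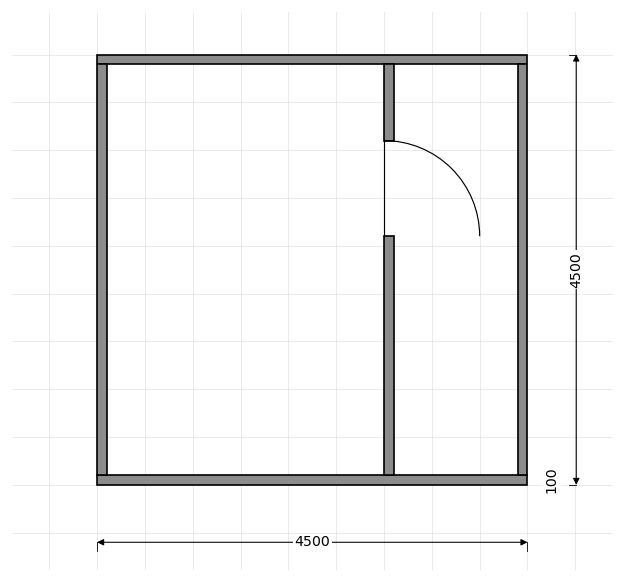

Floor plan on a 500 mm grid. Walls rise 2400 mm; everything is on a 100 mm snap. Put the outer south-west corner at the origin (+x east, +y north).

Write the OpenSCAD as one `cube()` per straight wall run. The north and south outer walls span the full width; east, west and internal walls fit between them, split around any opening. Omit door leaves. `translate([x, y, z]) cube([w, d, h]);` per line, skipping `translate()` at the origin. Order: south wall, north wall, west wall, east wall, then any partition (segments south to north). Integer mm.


cube([4500, 100, 2400]);
translate([0, 4400, 0]) cube([4500, 100, 2400]);
translate([0, 100, 0]) cube([100, 4300, 2400]);
translate([4400, 100, 0]) cube([100, 4300, 2400]);
translate([3000, 100, 0]) cube([100, 2500, 2400]);
translate([3000, 3600, 0]) cube([100, 800, 2400]);


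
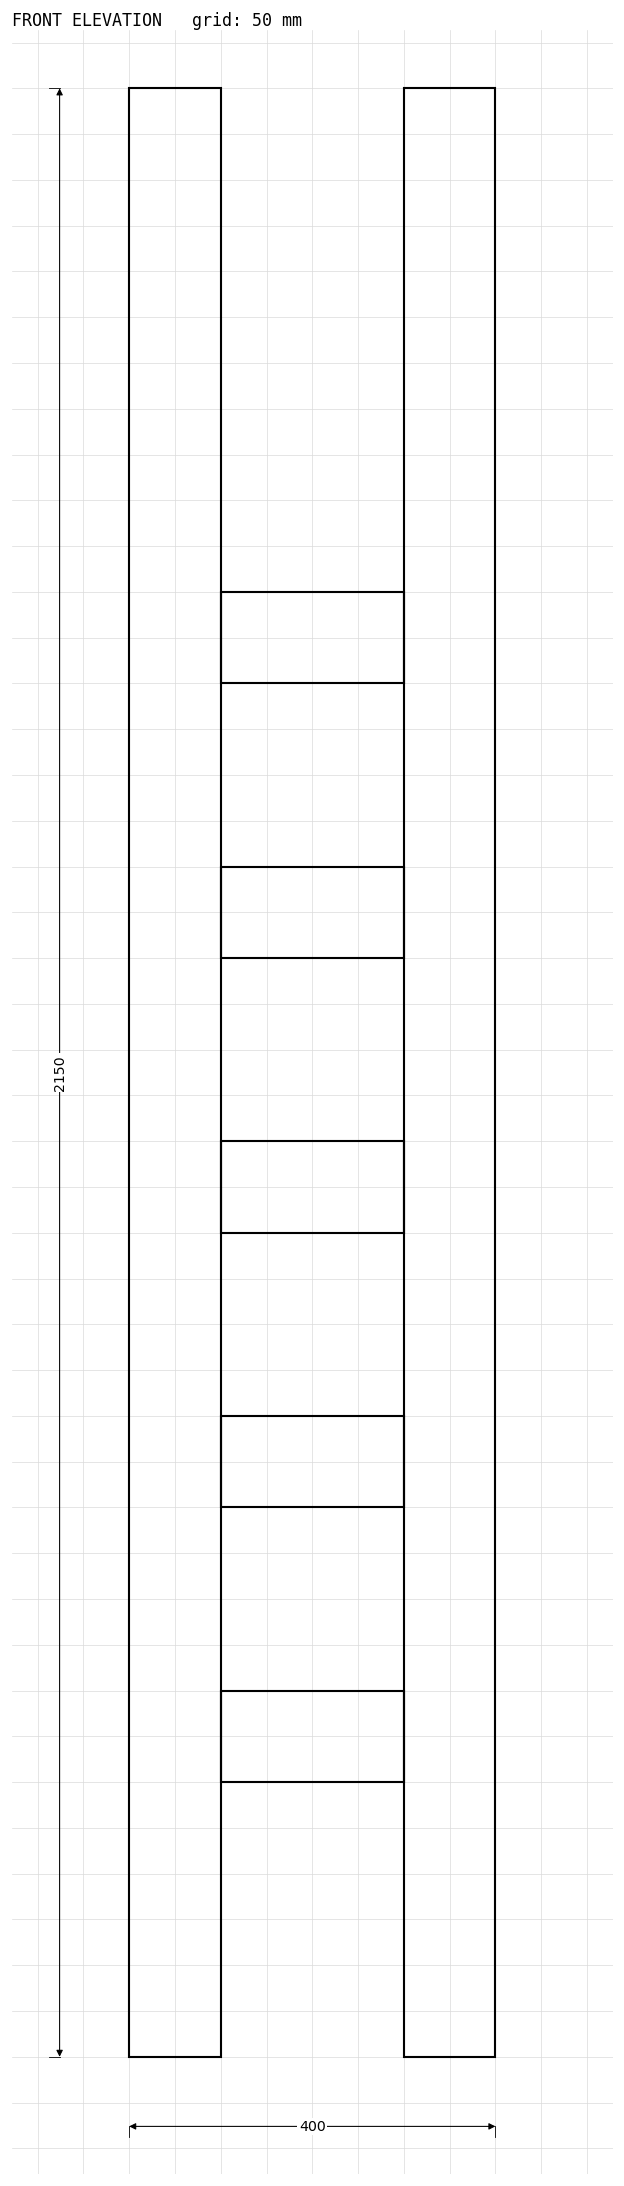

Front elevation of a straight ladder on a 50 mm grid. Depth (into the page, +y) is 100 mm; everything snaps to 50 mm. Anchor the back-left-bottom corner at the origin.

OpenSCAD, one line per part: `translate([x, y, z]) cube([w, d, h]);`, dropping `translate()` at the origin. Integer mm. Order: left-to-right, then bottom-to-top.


cube([100, 100, 2150]);
translate([100, 0, 300]) cube([200, 100, 100]);
translate([100, 0, 600]) cube([200, 100, 100]);
translate([100, 0, 900]) cube([200, 100, 100]);
translate([100, 0, 1200]) cube([200, 100, 100]);
translate([100, 0, 1500]) cube([200, 100, 100]);
translate([300, 0, 0]) cube([100, 100, 2150]);
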